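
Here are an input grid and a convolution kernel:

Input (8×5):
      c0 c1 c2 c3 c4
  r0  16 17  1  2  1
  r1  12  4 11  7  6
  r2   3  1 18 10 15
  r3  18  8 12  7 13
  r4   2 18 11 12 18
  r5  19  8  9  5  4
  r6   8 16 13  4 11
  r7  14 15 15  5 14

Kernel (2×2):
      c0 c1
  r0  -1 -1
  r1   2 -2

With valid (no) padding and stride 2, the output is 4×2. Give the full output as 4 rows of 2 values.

-17 5
16 -18
2 -15
-26 3

Output[0,0]: The receptive field on the input at this output position is [16 17 / 12 4]. Elementwise product with the kernel and sum: 16·-1 + 17·-1 + 12·2 + 4·-2.
Output[0,1]: The receptive field on the input at this output position is [1 2 / 11 7]. Elementwise product with the kernel and sum: 1·-1 + 2·-1 + 11·2 + 7·-2.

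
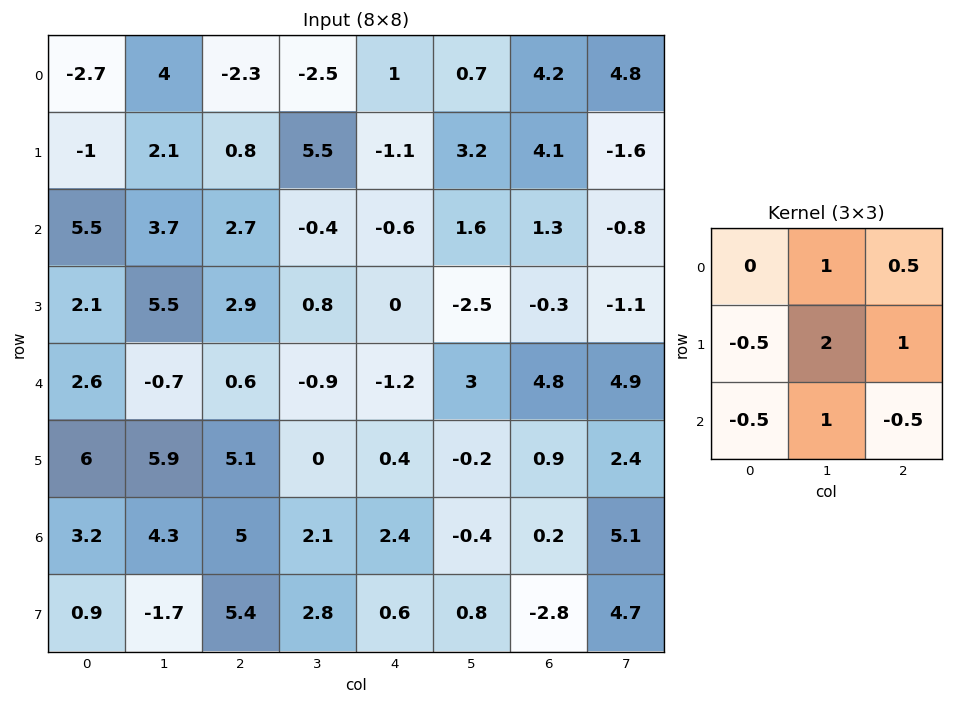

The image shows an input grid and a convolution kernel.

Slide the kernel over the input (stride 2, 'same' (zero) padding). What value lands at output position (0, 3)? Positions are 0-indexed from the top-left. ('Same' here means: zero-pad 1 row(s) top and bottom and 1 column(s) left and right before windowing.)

16.15

The receptive field on the zero-padded input at this output position is [0 0 0 / 0.7 4.2 4.8 / 3.2 4.1 -1.6]. Elementwise product with the kernel and sum: 0·1 + 0·0.5 + 0.7·-0.5 + 4.2·2 + 4.8·1 + 3.2·-0.5 + 4.1·1 + -1.6·-0.5.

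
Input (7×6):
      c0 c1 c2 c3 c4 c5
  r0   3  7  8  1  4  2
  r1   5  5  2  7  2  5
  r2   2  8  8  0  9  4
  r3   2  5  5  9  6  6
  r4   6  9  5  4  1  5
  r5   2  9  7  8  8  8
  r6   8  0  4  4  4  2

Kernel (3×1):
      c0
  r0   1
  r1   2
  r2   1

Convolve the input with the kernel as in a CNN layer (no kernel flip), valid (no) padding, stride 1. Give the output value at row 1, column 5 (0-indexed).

19

The receptive field on the input at this output position is [5 / 4 / 6]. Elementwise product with the kernel and sum: 5·1 + 4·2 + 6·1.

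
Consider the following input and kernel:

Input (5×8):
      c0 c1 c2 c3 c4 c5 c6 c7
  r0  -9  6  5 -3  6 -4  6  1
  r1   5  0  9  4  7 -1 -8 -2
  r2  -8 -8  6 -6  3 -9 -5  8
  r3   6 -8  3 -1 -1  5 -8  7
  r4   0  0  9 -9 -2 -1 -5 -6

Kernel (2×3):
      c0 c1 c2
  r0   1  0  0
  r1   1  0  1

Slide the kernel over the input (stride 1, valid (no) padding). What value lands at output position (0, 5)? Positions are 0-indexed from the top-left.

The receptive field on the input at this output position is [-4 6 1 / -1 -8 -2]. Elementwise product with the kernel and sum: -4·1 + -1·1 + -2·1.

-7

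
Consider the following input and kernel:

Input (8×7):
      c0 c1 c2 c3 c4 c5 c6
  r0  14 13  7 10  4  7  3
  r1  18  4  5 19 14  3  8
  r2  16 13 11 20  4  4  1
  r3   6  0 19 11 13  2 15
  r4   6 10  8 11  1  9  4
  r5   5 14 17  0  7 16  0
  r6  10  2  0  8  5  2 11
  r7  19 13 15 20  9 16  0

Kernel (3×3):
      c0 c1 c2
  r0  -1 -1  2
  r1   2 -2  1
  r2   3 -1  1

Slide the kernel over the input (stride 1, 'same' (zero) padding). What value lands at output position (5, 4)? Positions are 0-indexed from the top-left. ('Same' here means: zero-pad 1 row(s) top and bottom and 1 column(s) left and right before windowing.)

29

The receptive field on the zero-padded input at this output position is [11 1 9 / 0 7 16 / 8 5 2]. Elementwise product with the kernel and sum: 11·-1 + 1·-1 + 9·2 + 0·2 + 7·-2 + 16·1 + 8·3 + 5·-1 + 2·1.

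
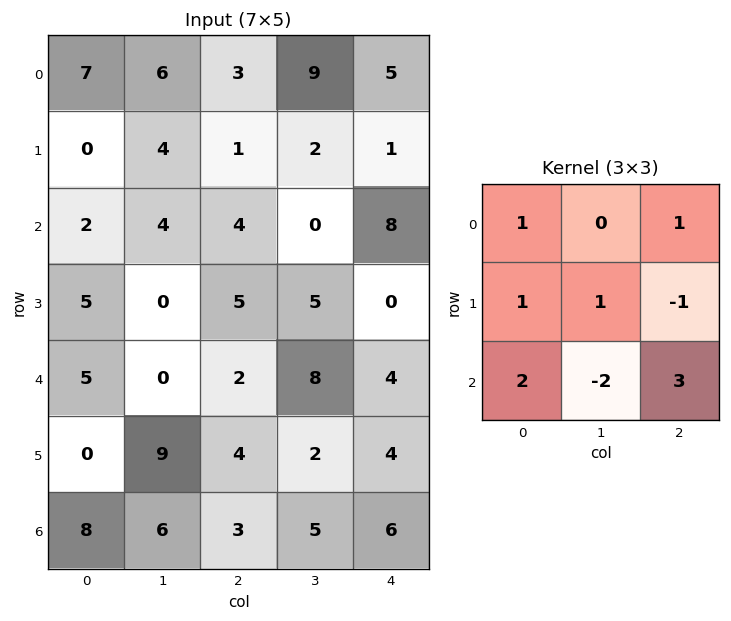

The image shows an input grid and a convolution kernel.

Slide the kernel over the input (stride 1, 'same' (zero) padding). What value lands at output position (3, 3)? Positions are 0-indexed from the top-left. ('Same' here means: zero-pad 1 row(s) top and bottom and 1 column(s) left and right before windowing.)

22

The receptive field on the zero-padded input at this output position is [4 0 8 / 5 5 0 / 2 8 4]. Elementwise product with the kernel and sum: 4·1 + 8·1 + 5·1 + 5·1 + 0·-1 + 2·2 + 8·-2 + 4·3.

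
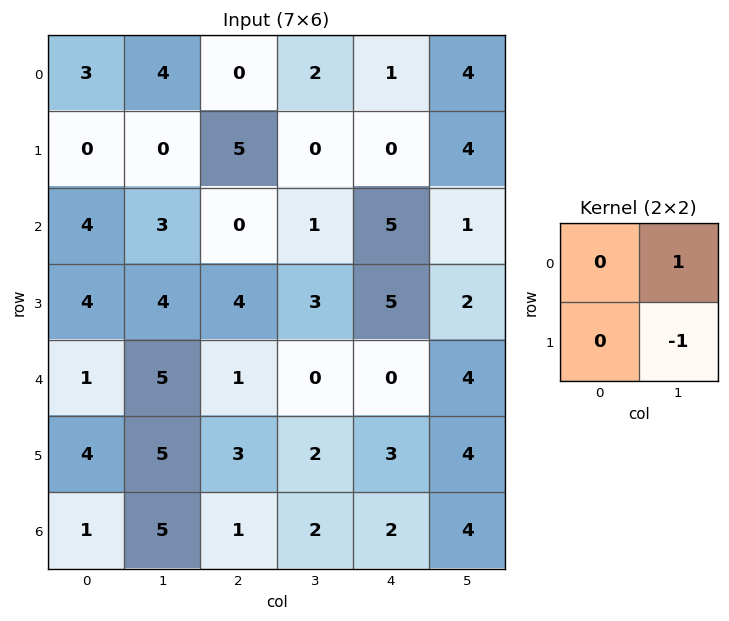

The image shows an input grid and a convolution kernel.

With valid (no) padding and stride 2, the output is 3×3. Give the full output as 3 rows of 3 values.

4 2 0
-1 -2 -1
0 -2 0

Output[0,0]: The receptive field on the input at this output position is [3 4 / 0 0]. Elementwise product with the kernel and sum: 4·1 + 0·-1.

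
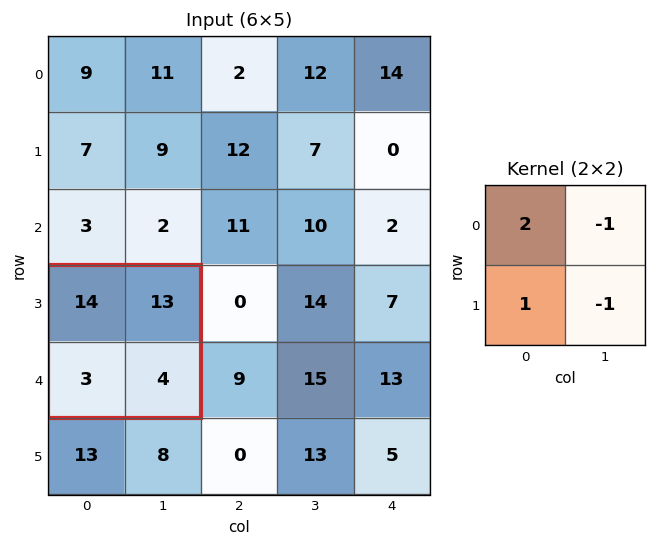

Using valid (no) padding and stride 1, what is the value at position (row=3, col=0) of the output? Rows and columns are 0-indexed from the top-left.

The receptive field on the input at this output position is [14 13 / 3 4]. Elementwise product with the kernel and sum: 14·2 + 13·-1 + 3·1 + 4·-1.

14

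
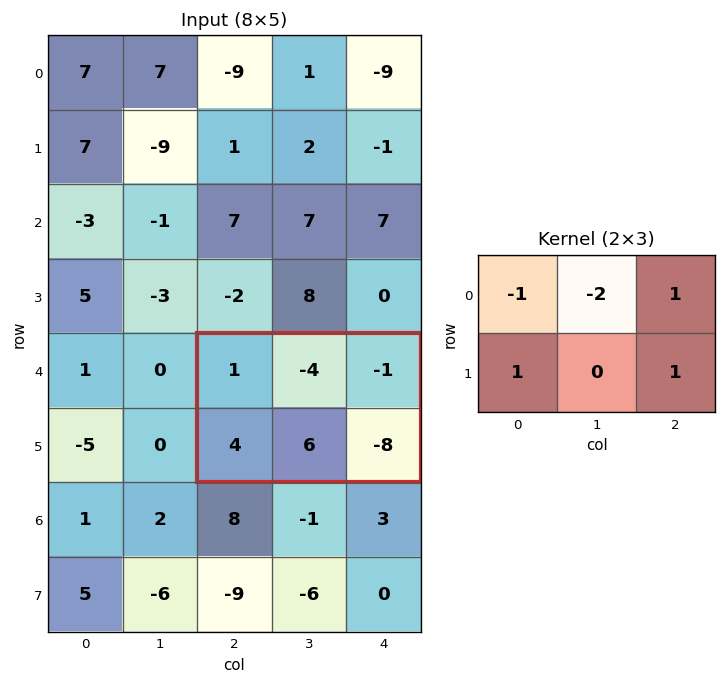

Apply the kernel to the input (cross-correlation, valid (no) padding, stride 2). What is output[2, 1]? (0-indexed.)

The receptive field on the input at this output position is [1 -4 -1 / 4 6 -8]. Elementwise product with the kernel and sum: 1·-1 + -4·-2 + -1·1 + 4·1 + -8·1.

2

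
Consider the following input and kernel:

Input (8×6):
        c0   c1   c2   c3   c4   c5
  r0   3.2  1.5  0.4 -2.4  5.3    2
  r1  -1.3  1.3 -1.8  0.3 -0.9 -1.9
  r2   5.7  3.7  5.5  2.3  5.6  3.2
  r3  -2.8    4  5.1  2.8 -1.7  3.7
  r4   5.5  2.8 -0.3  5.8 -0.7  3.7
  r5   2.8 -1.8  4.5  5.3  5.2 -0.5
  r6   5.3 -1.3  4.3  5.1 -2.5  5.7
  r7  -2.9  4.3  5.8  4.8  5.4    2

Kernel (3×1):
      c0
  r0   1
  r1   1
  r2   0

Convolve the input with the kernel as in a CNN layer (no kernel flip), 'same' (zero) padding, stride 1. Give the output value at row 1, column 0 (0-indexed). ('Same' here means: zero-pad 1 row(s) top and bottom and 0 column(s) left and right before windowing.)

The receptive field on the zero-padded input at this output position is [3.2 / -1.3 / 5.7]. Elementwise product with the kernel and sum: 3.2·1 + -1.3·1.

1.9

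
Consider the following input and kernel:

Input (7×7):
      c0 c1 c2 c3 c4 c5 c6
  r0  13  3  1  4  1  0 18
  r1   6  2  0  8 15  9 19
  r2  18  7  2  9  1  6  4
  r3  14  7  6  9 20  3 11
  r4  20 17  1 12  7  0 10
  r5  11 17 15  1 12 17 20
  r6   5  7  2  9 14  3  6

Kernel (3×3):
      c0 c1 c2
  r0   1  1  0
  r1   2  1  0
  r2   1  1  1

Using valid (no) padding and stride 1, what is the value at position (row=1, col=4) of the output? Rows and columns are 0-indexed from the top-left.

The receptive field on the input at this output position is [15 9 19 / 1 6 4 / 20 3 11]. Elementwise product with the kernel and sum: 15·1 + 9·1 + 1·2 + 6·1 + 20·1 + 3·1 + 11·1.

66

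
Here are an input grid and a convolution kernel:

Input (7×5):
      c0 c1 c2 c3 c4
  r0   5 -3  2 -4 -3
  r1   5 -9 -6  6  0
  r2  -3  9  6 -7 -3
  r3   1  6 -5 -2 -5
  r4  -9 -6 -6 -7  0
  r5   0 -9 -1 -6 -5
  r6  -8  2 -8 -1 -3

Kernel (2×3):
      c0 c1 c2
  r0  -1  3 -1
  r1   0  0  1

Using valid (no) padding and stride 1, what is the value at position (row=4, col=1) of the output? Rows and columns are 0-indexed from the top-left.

The receptive field on the input at this output position is [-6 -6 -7 / -9 -1 -6]. Elementwise product with the kernel and sum: -6·-1 + -6·3 + -7·-1 + -6·1.

-11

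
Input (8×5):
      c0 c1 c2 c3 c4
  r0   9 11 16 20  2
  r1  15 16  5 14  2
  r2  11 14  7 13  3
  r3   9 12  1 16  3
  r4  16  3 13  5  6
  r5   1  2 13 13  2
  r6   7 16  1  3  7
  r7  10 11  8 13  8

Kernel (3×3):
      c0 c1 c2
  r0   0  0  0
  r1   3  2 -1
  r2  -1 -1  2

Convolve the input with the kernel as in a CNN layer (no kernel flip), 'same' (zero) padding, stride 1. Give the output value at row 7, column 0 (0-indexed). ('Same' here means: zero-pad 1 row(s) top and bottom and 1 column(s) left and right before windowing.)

The receptive field on the zero-padded input at this output position is [0 7 16 / 0 10 11 / 0 0 0]. Elementwise product with the kernel and sum: 0·3 + 10·2 + 11·-1 + 0·-1 + 0·-1 + 0·2.

9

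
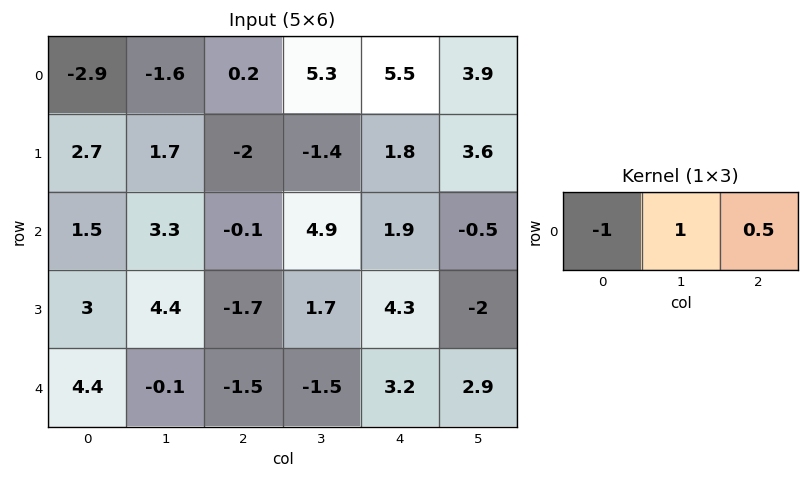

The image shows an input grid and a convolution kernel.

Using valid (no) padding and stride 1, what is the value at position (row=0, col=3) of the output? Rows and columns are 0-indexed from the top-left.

2.15

The receptive field on the input at this output position is [5.3 5.5 3.9]. Elementwise product with the kernel and sum: 5.3·-1 + 5.5·1 + 3.9·0.5.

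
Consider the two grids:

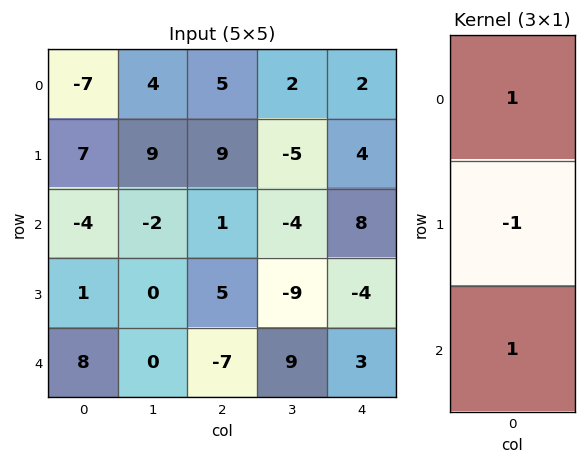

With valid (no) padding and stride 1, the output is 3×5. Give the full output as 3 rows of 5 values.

Output[0,0]: The receptive field on the input at this output position is [-7 / 7 / -4]. Elementwise product with the kernel and sum: -7·1 + 7·-1 + -4·1.

-18 -7 -3 3 6
12 11 13 -10 -8
3 -2 -11 14 15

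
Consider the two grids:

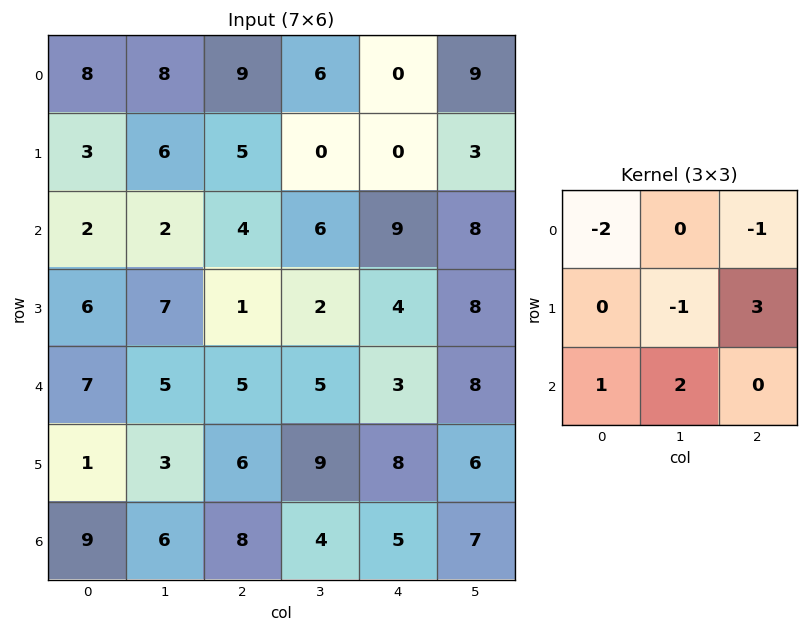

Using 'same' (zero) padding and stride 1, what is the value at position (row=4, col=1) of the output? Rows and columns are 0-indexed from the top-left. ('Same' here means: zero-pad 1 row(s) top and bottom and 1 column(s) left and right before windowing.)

The receptive field on the zero-padded input at this output position is [6 7 1 / 7 5 5 / 1 3 6]. Elementwise product with the kernel and sum: 6·-2 + 1·-1 + 5·-1 + 5·3 + 1·1 + 3·2.

4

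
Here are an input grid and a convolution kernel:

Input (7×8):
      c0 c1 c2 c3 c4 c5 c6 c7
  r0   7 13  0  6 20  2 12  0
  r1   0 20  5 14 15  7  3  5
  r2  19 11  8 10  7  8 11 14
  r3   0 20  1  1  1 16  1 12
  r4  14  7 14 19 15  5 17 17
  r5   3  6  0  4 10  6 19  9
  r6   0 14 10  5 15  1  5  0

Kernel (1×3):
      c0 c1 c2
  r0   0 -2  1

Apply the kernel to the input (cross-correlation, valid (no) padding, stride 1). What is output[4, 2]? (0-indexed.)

-23

The receptive field on the input at this output position is [14 19 15]. Elementwise product with the kernel and sum: 19·-2 + 15·1.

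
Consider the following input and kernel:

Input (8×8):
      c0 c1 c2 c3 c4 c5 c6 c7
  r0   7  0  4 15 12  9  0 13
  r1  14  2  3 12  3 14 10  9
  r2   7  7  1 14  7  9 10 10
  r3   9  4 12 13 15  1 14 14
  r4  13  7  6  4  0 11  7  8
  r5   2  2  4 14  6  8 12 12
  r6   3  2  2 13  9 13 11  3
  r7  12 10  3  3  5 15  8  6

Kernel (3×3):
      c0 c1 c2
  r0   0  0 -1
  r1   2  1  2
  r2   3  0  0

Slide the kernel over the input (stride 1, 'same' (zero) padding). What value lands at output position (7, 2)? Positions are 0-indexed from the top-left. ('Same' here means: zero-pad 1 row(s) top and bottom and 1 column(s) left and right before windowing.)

16

The receptive field on the zero-padded input at this output position is [2 2 13 / 10 3 3 / 0 0 0]. Elementwise product with the kernel and sum: 13·-1 + 10·2 + 3·1 + 3·2 + 0·3.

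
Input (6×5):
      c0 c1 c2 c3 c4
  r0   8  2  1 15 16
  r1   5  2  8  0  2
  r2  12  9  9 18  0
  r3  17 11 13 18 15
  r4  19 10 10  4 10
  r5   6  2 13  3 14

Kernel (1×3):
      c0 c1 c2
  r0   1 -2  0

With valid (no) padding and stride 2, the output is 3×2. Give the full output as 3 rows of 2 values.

4 -29
-6 -27
-1 2

Output[0,0]: The receptive field on the input at this output position is [8 2 1]. Elementwise product with the kernel and sum: 8·1 + 2·-2.
Output[0,1]: The receptive field on the input at this output position is [1 15 16]. Elementwise product with the kernel and sum: 1·1 + 15·-2.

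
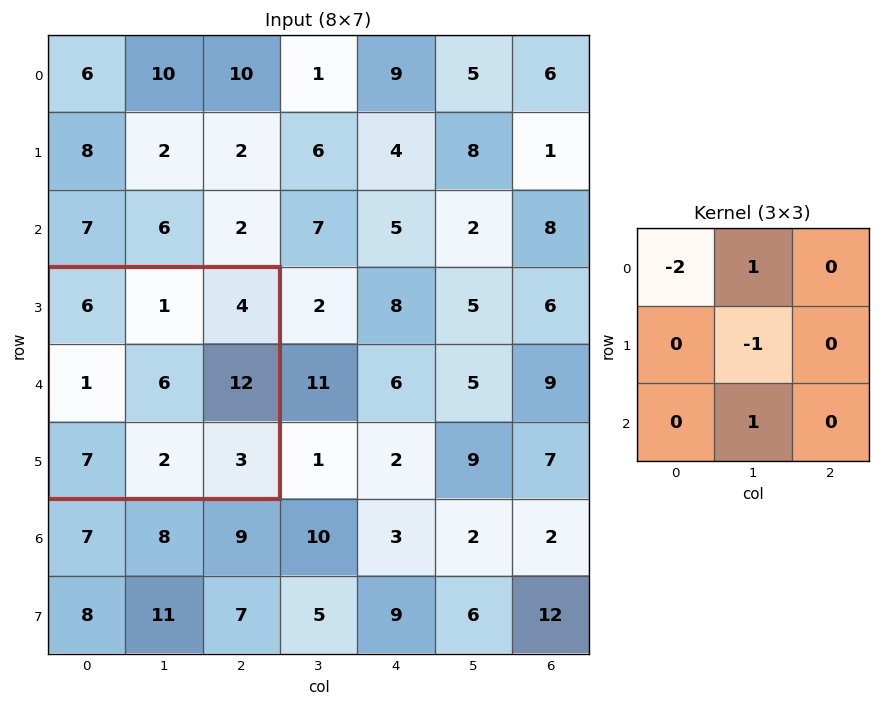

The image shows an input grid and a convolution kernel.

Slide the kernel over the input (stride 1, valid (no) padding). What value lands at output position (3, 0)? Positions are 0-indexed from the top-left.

The receptive field on the input at this output position is [6 1 4 / 1 6 12 / 7 2 3]. Elementwise product with the kernel and sum: 6·-2 + 1·1 + 6·-1 + 2·1.

-15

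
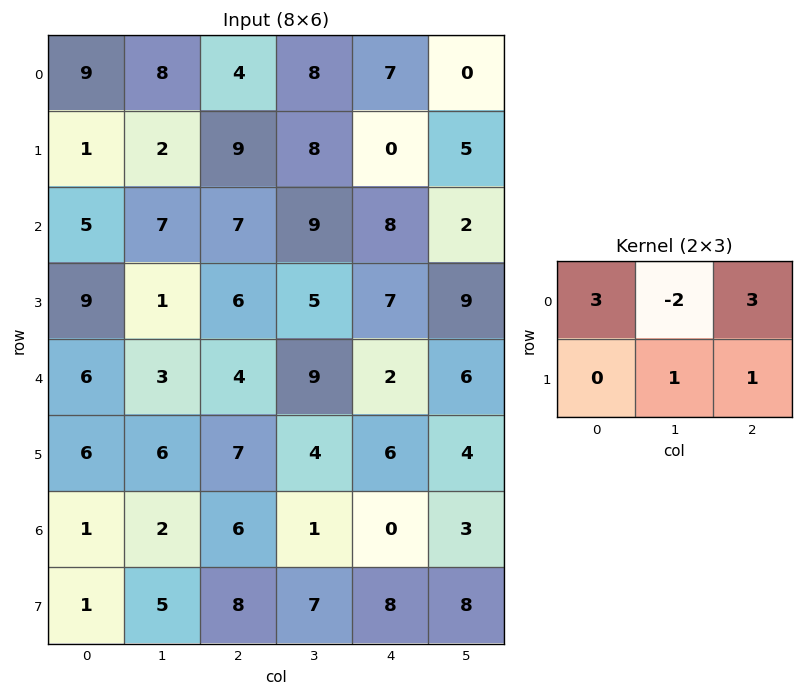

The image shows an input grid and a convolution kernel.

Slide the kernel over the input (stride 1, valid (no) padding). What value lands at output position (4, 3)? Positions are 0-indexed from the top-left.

51

The receptive field on the input at this output position is [9 2 6 / 4 6 4]. Elementwise product with the kernel and sum: 9·3 + 2·-2 + 6·3 + 6·1 + 4·1.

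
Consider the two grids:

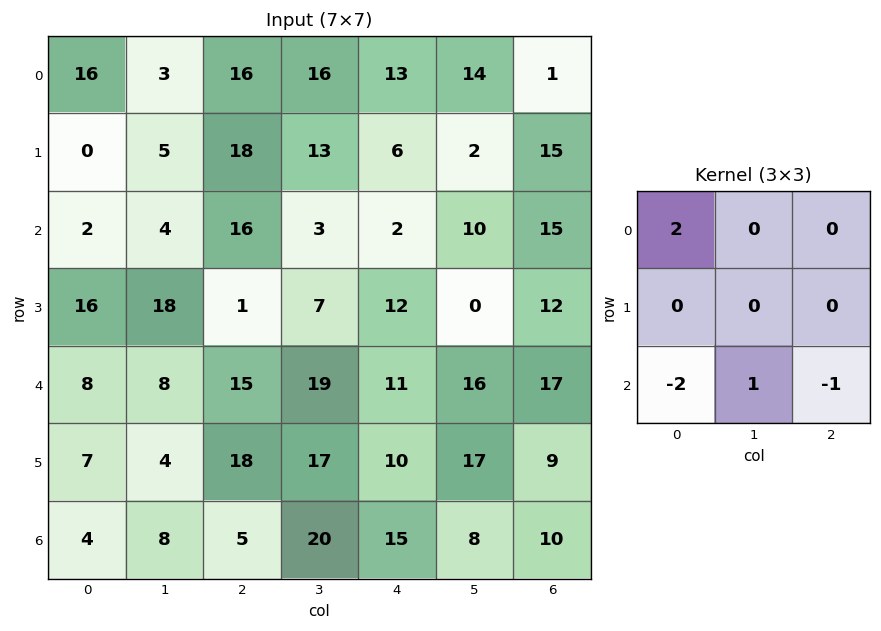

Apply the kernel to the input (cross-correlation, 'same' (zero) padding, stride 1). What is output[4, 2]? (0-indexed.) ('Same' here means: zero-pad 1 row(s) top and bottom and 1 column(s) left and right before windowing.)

The receptive field on the zero-padded input at this output position is [18 1 7 / 8 15 19 / 4 18 17]. Elementwise product with the kernel and sum: 18·2 + 4·-2 + 18·1 + 17·-1.

29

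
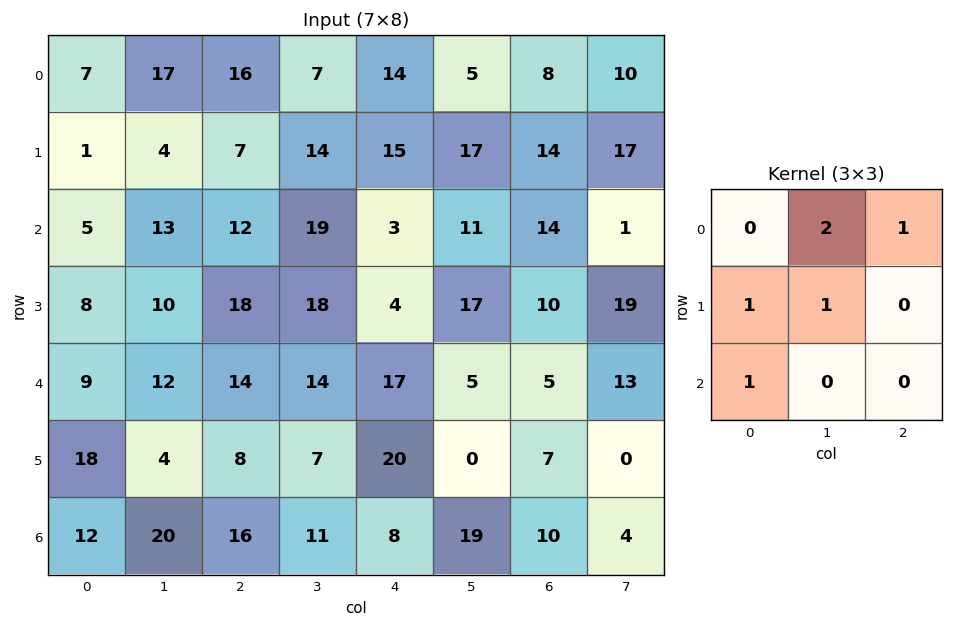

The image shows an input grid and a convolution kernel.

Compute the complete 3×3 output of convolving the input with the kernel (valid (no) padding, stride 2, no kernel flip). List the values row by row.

Output[0,0]: The receptive field on the input at this output position is [7 17 16 / 1 4 7 / 5 13 12]. Elementwise product with the kernel and sum: 17·2 + 16·1 + 1·1 + 4·1 + 5·1.
Output[0,1]: The receptive field on the input at this output position is [16 7 14 / 7 14 15 / 12 19 3]. Elementwise product with the kernel and sum: 7·2 + 14·1 + 7·1 + 14·1 + 12·1.

60 61 53
65 91 74
72 76 43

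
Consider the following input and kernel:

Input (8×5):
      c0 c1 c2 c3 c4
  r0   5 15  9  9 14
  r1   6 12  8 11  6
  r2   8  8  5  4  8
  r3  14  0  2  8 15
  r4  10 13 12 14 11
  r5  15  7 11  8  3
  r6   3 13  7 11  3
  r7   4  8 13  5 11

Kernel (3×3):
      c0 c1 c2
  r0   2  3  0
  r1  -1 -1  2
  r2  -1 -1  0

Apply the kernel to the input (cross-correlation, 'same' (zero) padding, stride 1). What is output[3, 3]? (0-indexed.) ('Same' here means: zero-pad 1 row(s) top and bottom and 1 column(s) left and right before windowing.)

The receptive field on the zero-padded input at this output position is [5 4 8 / 2 8 15 / 12 14 11]. Elementwise product with the kernel and sum: 5·2 + 4·3 + 2·-1 + 8·-1 + 15·2 + 12·-1 + 14·-1.

16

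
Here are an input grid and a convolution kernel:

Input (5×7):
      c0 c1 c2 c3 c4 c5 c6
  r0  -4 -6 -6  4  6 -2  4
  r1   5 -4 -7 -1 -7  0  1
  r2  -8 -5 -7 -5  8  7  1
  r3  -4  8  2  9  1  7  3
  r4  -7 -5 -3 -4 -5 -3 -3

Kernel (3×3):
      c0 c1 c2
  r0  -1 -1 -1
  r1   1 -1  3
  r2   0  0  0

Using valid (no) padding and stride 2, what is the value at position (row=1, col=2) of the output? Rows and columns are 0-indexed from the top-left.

-13

The receptive field on the input at this output position is [8 7 1 / 1 7 3 / -5 -3 -3]. Elementwise product with the kernel and sum: 8·-1 + 7·-1 + 1·-1 + 1·1 + 7·-1 + 3·3.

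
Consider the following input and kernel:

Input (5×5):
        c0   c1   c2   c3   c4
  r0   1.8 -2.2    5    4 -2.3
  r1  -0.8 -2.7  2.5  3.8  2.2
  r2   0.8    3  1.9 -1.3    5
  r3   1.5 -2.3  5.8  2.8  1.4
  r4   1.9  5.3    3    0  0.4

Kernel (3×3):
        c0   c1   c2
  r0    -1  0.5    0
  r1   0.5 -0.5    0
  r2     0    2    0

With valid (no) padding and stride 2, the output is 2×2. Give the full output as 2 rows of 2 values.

Output[0,0]: The receptive field on the input at this output position is [1.8 -2.2 5 / -0.8 -2.7 2.5 / 0.8 3 1.9]. Elementwise product with the kernel and sum: 1.8·-1 + -2.2·0.5 + -0.8·0.5 + -2.7·-0.5 + 3·2.
Output[0,1]: The receptive field on the input at this output position is [5 4 -2.3 / 2.5 3.8 2.2 / 1.9 -1.3 5]. Elementwise product with the kernel and sum: 5·-1 + 4·0.5 + 2.5·0.5 + 3.8·-0.5 + -1.3·2.

4.05 -6.25
13.2 -1.05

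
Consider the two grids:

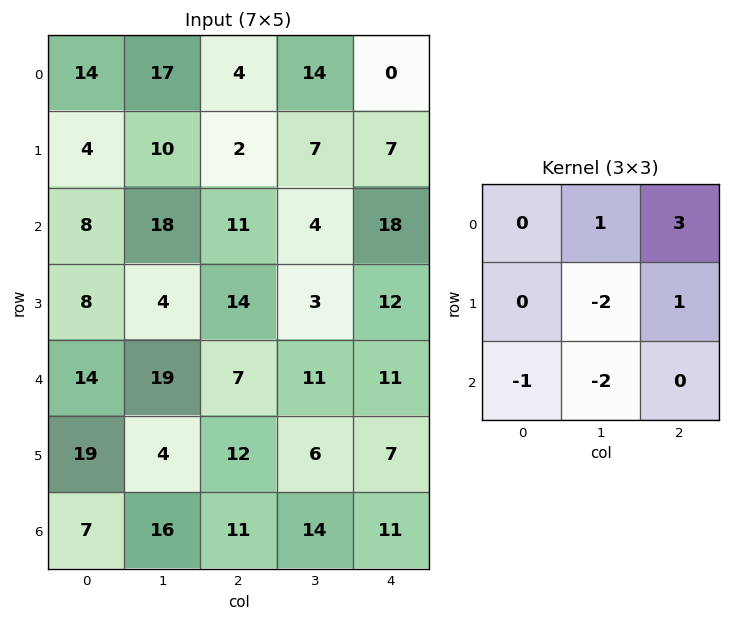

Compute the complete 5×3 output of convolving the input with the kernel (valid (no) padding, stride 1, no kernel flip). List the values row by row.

Output[0,0]: The receptive field on the input at this output position is [14 17 4 / 4 10 2 / 8 18 11]. Elementwise product with the kernel and sum: 17·1 + 4·3 + 10·-2 + 2·1 + 8·-1 + 18·-2.
Output[0,1]: The receptive field on the input at this output position is [17 4 14 / 10 2 7 / 18 11 4]. Elementwise product with the kernel and sum: 4·1 + 14·3 + 2·-2 + 7·1 + 18·-1 + 11·-2.

-33 9 -12
-25 -27 18
5 -35 35
-12 -8 4
5 -16 0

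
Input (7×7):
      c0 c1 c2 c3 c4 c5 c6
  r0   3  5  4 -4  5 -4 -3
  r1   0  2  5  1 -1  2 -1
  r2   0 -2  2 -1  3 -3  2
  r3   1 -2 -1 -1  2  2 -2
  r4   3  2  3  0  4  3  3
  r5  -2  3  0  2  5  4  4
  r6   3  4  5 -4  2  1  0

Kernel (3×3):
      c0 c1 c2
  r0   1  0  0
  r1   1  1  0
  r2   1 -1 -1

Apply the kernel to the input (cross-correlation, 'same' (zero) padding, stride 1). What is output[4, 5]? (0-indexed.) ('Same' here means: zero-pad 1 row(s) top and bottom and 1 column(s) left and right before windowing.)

6

The receptive field on the zero-padded input at this output position is [2 2 -2 / 4 3 3 / 5 4 4]. Elementwise product with the kernel and sum: 2·1 + 4·1 + 3·1 + 5·1 + 4·-1 + 4·-1.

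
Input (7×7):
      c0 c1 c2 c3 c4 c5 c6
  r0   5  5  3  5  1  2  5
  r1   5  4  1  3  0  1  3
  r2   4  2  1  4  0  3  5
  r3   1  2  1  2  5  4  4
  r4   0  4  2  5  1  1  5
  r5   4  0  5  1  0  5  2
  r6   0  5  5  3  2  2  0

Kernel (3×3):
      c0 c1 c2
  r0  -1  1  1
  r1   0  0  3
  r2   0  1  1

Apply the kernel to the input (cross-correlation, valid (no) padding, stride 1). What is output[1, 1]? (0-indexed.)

The receptive field on the input at this output position is [4 1 3 / 2 1 4 / 2 1 2]. Elementwise product with the kernel and sum: 4·-1 + 1·1 + 3·1 + 4·3 + 1·1 + 2·1.

15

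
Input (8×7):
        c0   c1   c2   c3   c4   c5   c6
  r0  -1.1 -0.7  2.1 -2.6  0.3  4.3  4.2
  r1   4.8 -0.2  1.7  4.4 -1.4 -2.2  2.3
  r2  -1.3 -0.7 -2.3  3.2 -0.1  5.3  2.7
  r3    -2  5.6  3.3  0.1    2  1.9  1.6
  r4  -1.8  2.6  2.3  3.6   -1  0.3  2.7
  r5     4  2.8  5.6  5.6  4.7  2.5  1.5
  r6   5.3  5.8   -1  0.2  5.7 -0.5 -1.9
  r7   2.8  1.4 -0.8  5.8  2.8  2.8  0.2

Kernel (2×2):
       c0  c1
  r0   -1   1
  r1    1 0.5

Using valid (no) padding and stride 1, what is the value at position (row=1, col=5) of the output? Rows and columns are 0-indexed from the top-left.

11.15

The receptive field on the input at this output position is [-2.2 2.3 / 5.3 2.7]. Elementwise product with the kernel and sum: -2.2·-1 + 2.3·1 + 5.3·1 + 2.7·0.5.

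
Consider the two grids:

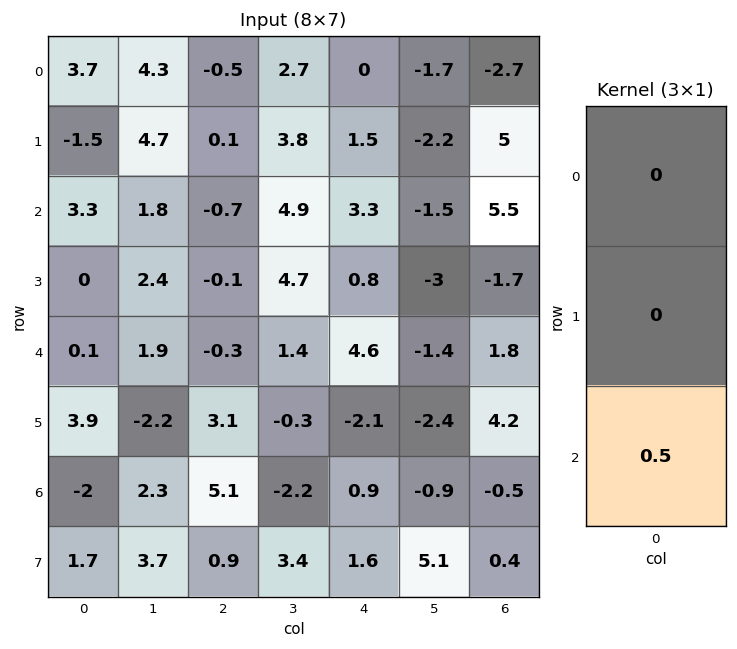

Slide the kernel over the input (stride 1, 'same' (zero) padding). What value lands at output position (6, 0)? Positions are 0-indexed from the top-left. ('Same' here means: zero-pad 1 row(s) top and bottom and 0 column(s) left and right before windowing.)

0.85

The receptive field on the zero-padded input at this output position is [3.9 / -2 / 1.7]. Elementwise product with the kernel and sum: 1.7·0.5.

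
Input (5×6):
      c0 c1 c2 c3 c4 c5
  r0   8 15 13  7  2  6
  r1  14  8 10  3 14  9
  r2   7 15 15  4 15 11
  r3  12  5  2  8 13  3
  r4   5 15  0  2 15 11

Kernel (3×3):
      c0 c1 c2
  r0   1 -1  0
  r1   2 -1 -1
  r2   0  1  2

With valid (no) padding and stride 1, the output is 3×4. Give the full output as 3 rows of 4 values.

48 28 43 25
-1 27 52 -10
24 4 26 26

Output[0,0]: The receptive field on the input at this output position is [8 15 13 / 14 8 10 / 7 15 15]. Elementwise product with the kernel and sum: 8·1 + 15·-1 + 14·2 + 8·-1 + 10·-1 + 15·1 + 15·2.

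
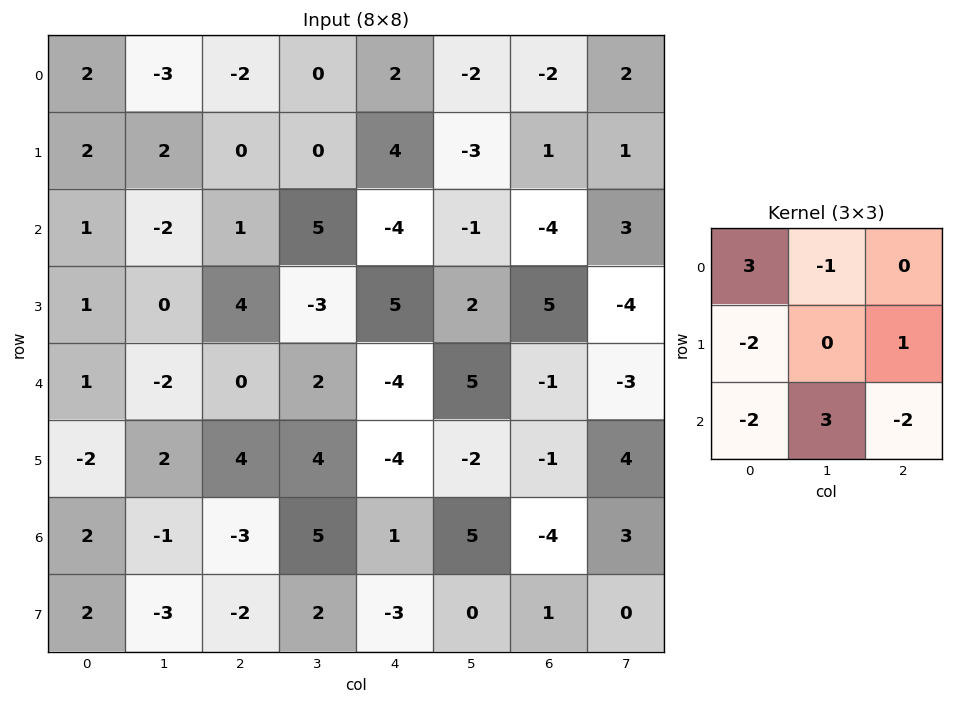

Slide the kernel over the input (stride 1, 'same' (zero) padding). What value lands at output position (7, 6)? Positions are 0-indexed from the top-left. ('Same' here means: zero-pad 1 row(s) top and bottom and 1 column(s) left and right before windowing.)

The receptive field on the zero-padded input at this output position is [5 -4 3 / 0 1 0 / 0 0 0]. Elementwise product with the kernel and sum: 5·3 + -4·-1 + 0·-2 + 0·1 + 0·-2 + 0·3 + 0·-2.

19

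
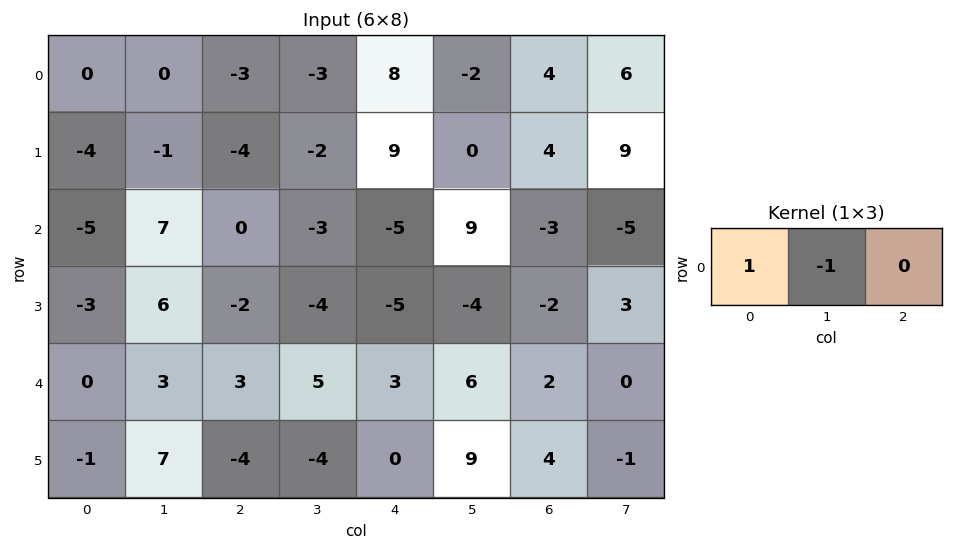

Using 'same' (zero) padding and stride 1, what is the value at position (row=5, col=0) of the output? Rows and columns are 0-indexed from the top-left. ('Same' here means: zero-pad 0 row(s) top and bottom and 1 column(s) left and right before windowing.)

The receptive field on the zero-padded input at this output position is [0 -1 7]. Elementwise product with the kernel and sum: 0·1 + -1·-1.

1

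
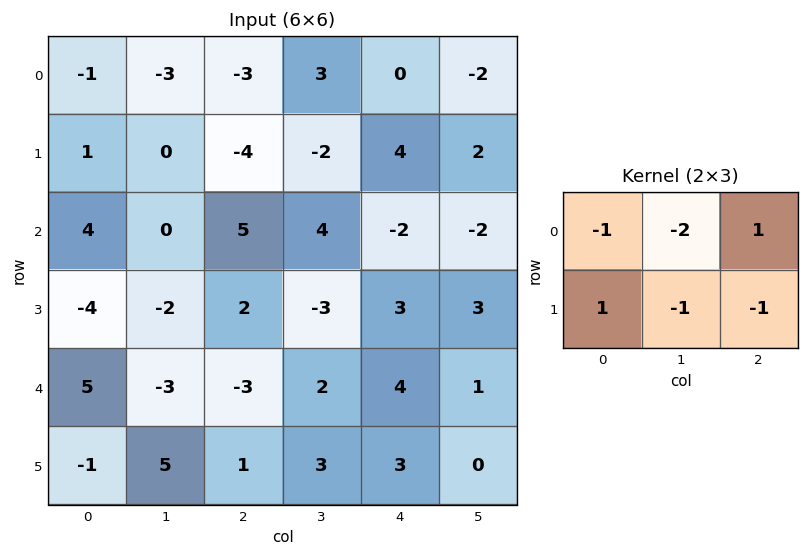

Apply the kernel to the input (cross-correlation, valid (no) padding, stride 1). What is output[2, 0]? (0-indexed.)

The receptive field on the input at this output position is [4 0 5 / -4 -2 2]. Elementwise product with the kernel and sum: 4·-1 + 0·-2 + 5·1 + -4·1 + -2·-1 + 2·-1.

-3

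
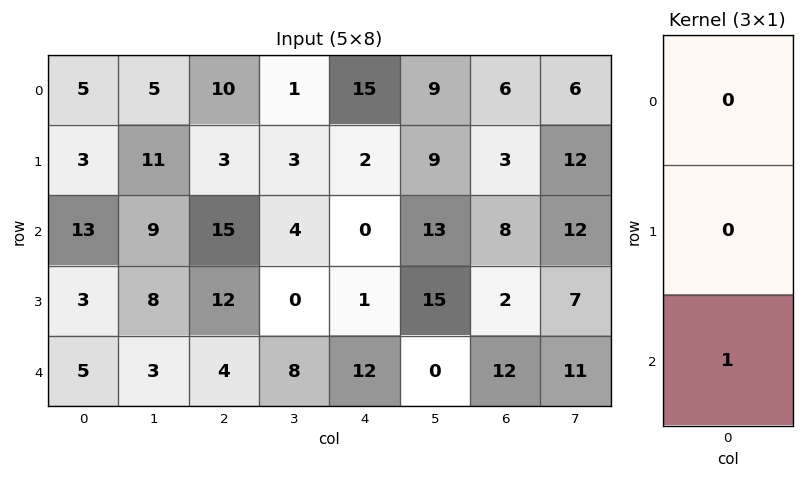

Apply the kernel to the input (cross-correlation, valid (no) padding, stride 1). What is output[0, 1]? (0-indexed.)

9

The receptive field on the input at this output position is [5 / 11 / 9]. Elementwise product with the kernel and sum: 9·1.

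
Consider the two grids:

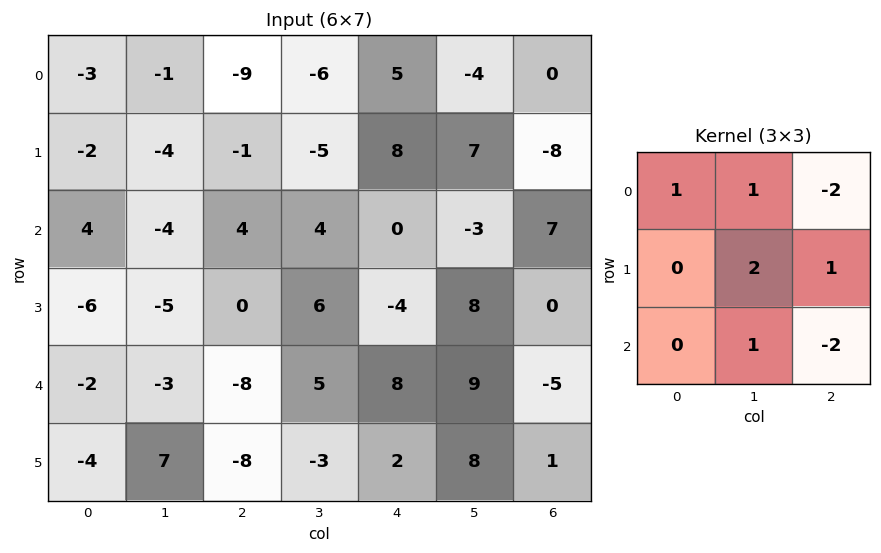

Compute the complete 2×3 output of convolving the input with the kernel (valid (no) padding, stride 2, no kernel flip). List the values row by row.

-7 -23 -10
-5 5 18

Output[0,0]: The receptive field on the input at this output position is [-3 -1 -9 / -2 -4 -1 / 4 -4 4]. Elementwise product with the kernel and sum: -3·1 + -1·1 + -9·-2 + -4·2 + -1·1 + -4·1 + 4·-2.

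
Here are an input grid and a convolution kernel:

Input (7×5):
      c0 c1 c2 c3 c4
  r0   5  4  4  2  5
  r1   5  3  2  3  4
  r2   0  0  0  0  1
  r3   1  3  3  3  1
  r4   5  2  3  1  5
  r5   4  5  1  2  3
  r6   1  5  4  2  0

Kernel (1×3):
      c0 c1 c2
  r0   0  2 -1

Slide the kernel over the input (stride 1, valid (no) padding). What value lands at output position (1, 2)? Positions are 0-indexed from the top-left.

2

The receptive field on the input at this output position is [2 3 4]. Elementwise product with the kernel and sum: 3·2 + 4·-1.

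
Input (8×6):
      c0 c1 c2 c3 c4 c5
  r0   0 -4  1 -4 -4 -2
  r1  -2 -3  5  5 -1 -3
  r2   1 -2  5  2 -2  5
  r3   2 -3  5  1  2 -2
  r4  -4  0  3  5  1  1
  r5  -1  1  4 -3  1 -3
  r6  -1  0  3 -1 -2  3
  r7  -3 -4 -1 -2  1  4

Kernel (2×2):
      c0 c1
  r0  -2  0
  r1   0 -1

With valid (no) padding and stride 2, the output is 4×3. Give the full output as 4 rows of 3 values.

3 -7 11
1 -11 6
7 -3 1
6 -4 0

Output[0,0]: The receptive field on the input at this output position is [0 -4 / -2 -3]. Elementwise product with the kernel and sum: 0·-2 + -3·-1.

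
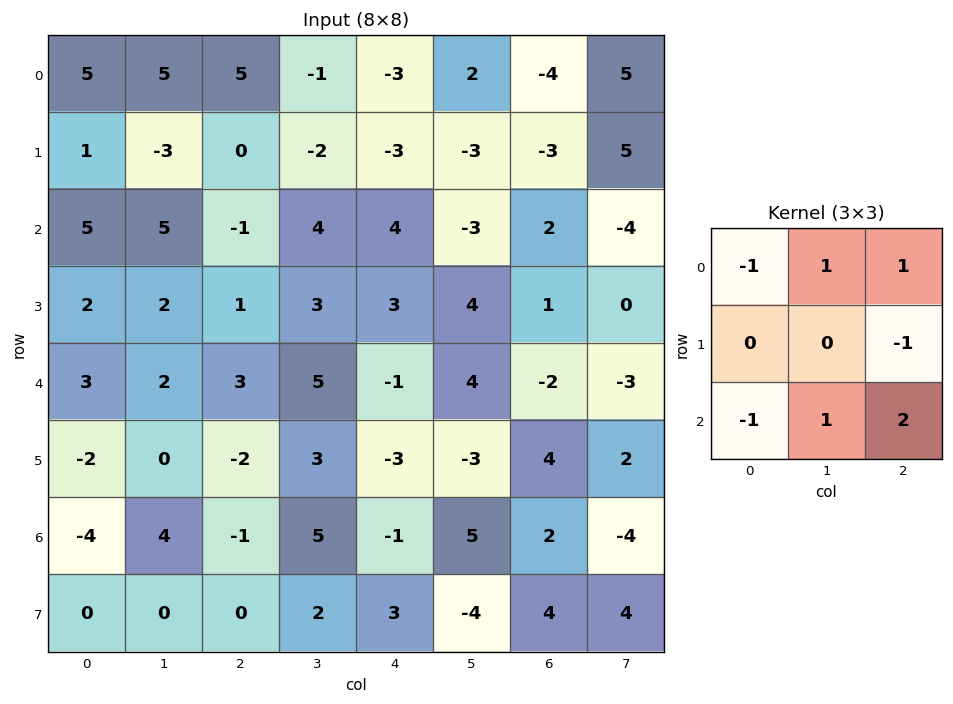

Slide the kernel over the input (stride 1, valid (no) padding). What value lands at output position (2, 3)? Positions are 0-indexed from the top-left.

-5

The receptive field on the input at this output position is [4 4 -3 / 3 3 4 / 5 -1 4]. Elementwise product with the kernel and sum: 4·-1 + 4·1 + -3·1 + 4·-1 + 5·-1 + -1·1 + 4·2.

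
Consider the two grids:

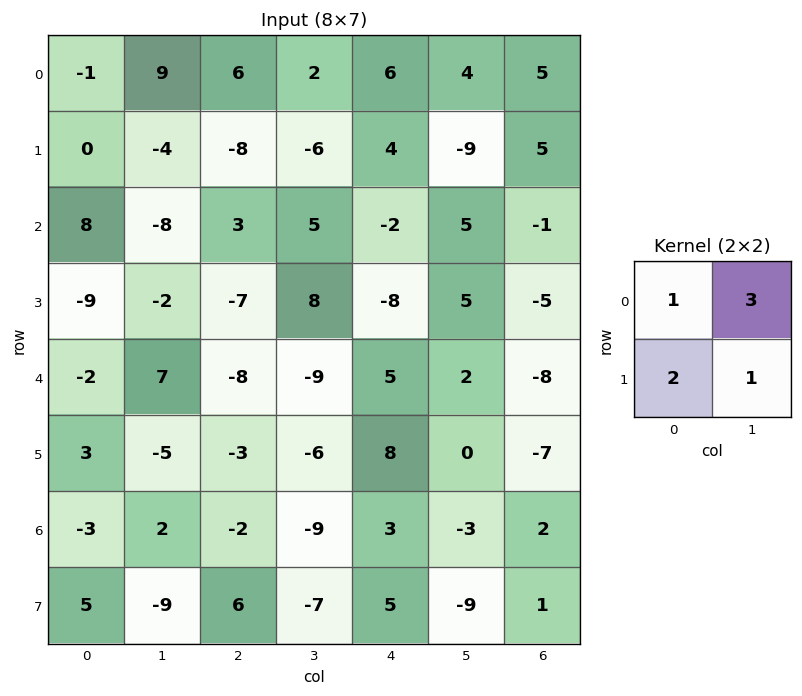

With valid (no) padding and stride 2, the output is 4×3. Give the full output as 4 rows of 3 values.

22 -10 17
-36 12 2
20 -47 27
4 -24 -5

Output[0,0]: The receptive field on the input at this output position is [-1 9 / 0 -4]. Elementwise product with the kernel and sum: -1·1 + 9·3 + 0·2 + -4·1.
Output[0,1]: The receptive field on the input at this output position is [6 2 / -8 -6]. Elementwise product with the kernel and sum: 6·1 + 2·3 + -8·2 + -6·1.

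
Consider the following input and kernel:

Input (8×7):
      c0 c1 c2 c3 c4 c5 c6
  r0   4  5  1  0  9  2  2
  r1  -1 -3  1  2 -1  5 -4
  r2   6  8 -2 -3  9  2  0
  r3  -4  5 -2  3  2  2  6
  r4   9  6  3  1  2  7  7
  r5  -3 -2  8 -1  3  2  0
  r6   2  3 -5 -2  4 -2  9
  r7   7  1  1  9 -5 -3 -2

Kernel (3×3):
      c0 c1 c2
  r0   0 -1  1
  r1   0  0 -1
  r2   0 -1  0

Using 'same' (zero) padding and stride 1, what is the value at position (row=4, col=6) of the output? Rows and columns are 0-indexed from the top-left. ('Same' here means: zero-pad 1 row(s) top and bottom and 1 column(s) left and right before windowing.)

-6

The receptive field on the zero-padded input at this output position is [2 6 0 / 7 7 0 / 2 0 0]. Elementwise product with the kernel and sum: 6·-1 + 0·1 + 0·-1 + 0·-1.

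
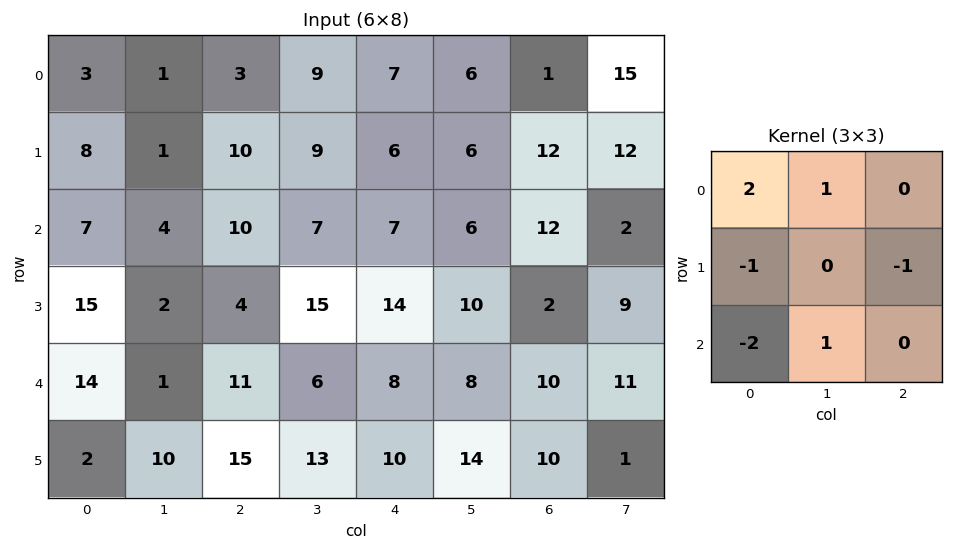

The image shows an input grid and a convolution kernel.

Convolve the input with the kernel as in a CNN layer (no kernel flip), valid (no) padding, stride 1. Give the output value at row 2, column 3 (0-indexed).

-8

The receptive field on the input at this output position is [7 7 6 / 15 14 10 / 6 8 8]. Elementwise product with the kernel and sum: 7·2 + 7·1 + 15·-1 + 10·-1 + 6·-2 + 8·1.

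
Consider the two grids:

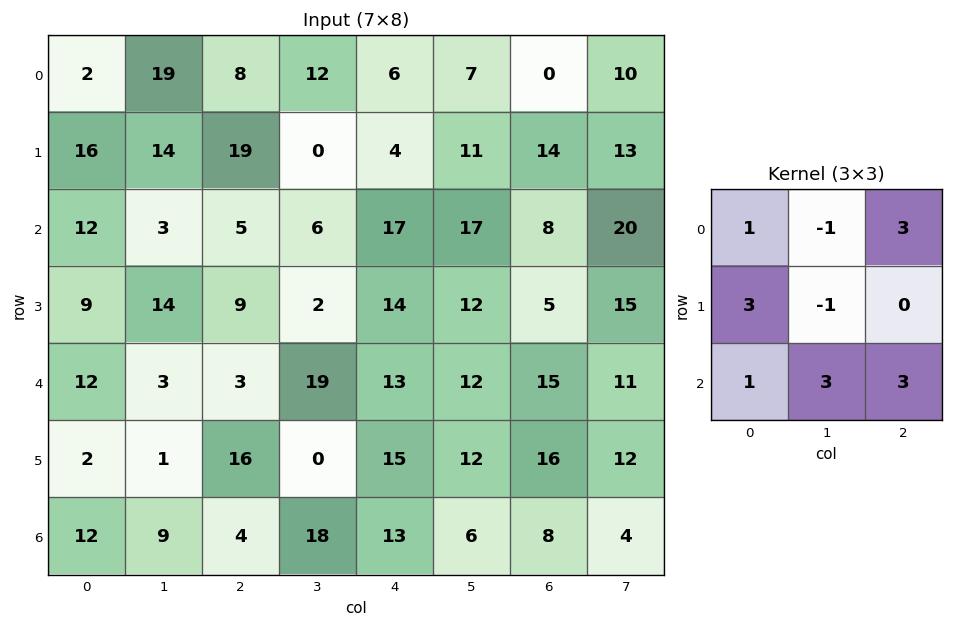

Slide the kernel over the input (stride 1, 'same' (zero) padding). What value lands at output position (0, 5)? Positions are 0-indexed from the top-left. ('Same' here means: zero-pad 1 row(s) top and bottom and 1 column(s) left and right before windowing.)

90

The receptive field on the zero-padded input at this output position is [0 0 0 / 6 7 0 / 4 11 14]. Elementwise product with the kernel and sum: 0·1 + 0·-1 + 0·3 + 6·3 + 7·-1 + 4·1 + 11·3 + 14·3.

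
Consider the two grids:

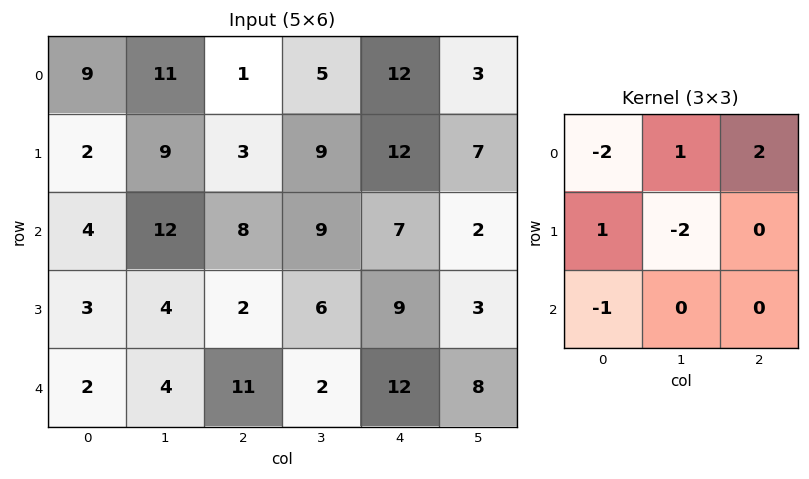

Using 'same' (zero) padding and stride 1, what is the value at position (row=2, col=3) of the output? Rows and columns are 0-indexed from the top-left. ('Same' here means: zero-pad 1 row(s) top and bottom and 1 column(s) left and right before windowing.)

The receptive field on the zero-padded input at this output position is [3 9 12 / 8 9 7 / 2 6 9]. Elementwise product with the kernel and sum: 3·-2 + 9·1 + 12·2 + 8·1 + 9·-2 + 2·-1.

15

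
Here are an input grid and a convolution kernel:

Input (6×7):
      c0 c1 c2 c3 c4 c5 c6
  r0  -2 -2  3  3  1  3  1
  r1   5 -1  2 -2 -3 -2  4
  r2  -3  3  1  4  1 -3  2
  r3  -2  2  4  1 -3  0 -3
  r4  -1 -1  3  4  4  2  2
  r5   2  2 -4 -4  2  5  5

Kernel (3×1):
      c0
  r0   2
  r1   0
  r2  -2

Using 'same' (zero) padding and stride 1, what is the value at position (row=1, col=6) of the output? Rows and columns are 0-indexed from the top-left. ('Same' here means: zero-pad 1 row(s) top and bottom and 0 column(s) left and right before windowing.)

The receptive field on the zero-padded input at this output position is [1 / 4 / 2]. Elementwise product with the kernel and sum: 1·2 + 2·-2.

-2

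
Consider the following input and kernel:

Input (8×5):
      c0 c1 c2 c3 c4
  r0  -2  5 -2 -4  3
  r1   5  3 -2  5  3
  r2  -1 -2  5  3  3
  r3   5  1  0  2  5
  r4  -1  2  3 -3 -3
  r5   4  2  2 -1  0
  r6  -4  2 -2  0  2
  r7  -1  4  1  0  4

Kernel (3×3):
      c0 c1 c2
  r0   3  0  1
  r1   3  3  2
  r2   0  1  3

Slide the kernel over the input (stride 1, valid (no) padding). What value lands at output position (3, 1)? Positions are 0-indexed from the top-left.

13

The receptive field on the input at this output position is [1 0 2 / 2 3 -3 / 2 2 -1]. Elementwise product with the kernel and sum: 1·3 + 2·1 + 2·3 + 3·3 + -3·2 + 2·1 + -1·3.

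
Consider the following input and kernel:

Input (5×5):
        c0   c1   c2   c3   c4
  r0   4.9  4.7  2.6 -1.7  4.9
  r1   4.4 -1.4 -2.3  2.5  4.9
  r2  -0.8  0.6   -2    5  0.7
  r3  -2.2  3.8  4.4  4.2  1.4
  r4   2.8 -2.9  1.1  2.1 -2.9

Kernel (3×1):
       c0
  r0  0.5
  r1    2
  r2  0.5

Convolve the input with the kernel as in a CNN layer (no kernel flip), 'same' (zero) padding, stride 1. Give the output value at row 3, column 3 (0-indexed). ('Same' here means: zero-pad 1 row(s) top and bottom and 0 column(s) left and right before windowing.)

The receptive field on the zero-padded input at this output position is [5 / 4.2 / 2.1]. Elementwise product with the kernel and sum: 5·0.5 + 4.2·2 + 2.1·0.5.

11.95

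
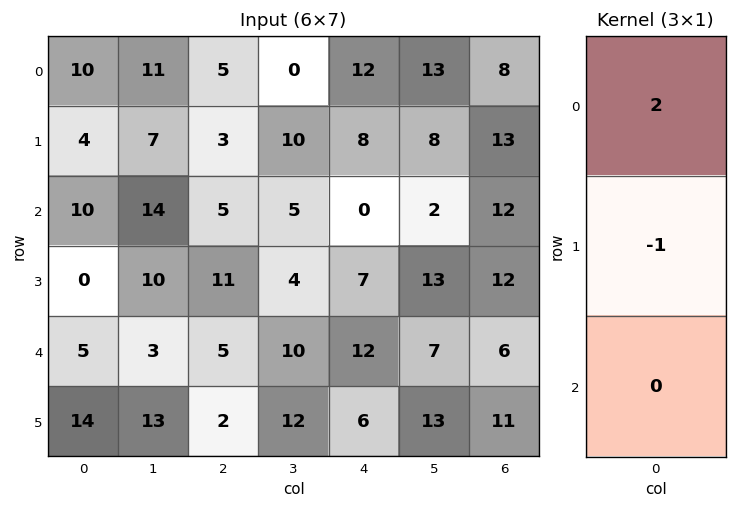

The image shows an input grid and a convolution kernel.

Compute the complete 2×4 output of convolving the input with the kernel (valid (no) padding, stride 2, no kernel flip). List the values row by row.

16 7 16 3
20 -1 -7 12

Output[0,0]: The receptive field on the input at this output position is [10 / 4 / 10]. Elementwise product with the kernel and sum: 10·2 + 4·-1.
Output[0,1]: The receptive field on the input at this output position is [5 / 3 / 5]. Elementwise product with the kernel and sum: 5·2 + 3·-1.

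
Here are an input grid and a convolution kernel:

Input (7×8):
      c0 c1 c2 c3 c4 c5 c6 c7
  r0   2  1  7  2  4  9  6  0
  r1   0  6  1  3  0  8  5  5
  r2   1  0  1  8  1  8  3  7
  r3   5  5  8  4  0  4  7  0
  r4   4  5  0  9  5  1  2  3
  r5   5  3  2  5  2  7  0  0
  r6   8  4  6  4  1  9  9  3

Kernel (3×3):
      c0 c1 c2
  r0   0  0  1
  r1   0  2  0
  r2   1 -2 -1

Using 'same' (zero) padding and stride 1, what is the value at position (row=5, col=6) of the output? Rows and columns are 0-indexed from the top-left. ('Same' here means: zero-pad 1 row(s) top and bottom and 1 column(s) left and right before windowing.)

The receptive field on the zero-padded input at this output position is [1 2 3 / 7 0 0 / 9 9 3]. Elementwise product with the kernel and sum: 3·1 + 0·2 + 9·1 + 9·-2 + 3·-1.

-9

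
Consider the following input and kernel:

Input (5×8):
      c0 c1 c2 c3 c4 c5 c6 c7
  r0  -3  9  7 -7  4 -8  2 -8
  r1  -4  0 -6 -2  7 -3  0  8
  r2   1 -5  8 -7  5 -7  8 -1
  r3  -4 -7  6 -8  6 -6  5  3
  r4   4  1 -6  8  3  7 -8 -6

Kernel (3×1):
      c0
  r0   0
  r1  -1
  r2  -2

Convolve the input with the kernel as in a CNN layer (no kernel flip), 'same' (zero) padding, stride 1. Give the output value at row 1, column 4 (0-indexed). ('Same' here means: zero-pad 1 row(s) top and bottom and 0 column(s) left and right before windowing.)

The receptive field on the zero-padded input at this output position is [4 / 7 / 5]. Elementwise product with the kernel and sum: 7·-1 + 5·-2.

-17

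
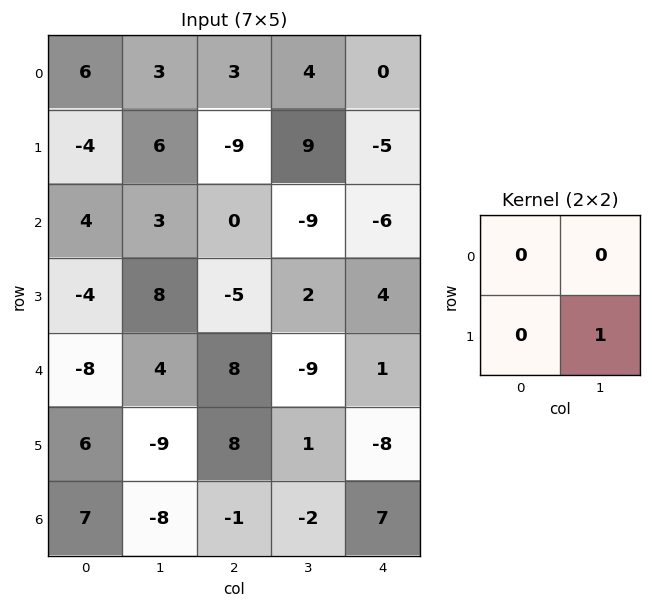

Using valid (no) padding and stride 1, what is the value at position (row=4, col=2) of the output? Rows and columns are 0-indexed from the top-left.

1

The receptive field on the input at this output position is [8 -9 / 8 1]. Elementwise product with the kernel and sum: 1·1.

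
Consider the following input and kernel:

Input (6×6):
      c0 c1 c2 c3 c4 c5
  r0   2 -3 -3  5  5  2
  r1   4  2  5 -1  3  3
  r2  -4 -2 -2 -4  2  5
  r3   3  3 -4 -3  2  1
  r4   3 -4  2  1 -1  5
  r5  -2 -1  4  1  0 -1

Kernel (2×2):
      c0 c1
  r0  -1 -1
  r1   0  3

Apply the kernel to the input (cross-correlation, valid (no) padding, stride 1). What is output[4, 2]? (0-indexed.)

0

The receptive field on the input at this output position is [2 1 / 4 1]. Elementwise product with the kernel and sum: 2·-1 + 1·-1 + 1·3.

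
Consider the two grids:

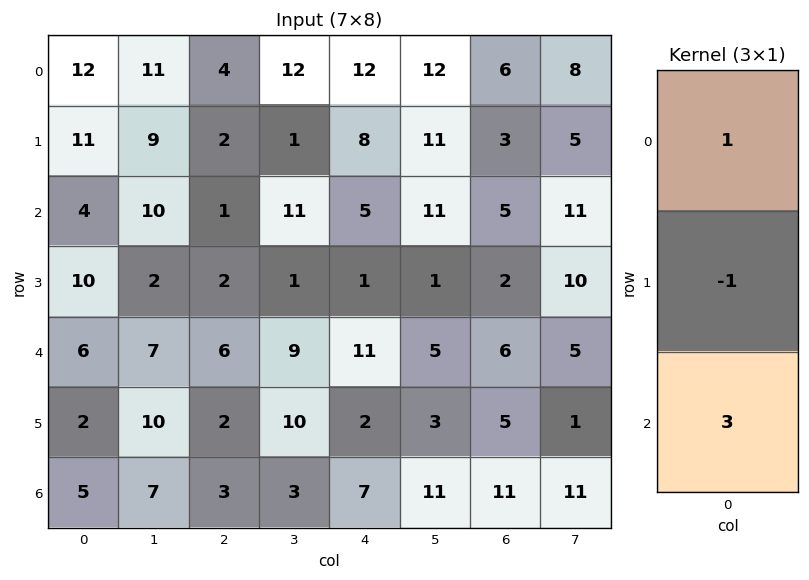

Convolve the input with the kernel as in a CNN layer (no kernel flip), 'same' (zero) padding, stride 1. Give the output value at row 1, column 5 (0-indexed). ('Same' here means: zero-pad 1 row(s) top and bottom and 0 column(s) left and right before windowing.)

The receptive field on the zero-padded input at this output position is [12 / 11 / 11]. Elementwise product with the kernel and sum: 12·1 + 11·-1 + 11·3.

34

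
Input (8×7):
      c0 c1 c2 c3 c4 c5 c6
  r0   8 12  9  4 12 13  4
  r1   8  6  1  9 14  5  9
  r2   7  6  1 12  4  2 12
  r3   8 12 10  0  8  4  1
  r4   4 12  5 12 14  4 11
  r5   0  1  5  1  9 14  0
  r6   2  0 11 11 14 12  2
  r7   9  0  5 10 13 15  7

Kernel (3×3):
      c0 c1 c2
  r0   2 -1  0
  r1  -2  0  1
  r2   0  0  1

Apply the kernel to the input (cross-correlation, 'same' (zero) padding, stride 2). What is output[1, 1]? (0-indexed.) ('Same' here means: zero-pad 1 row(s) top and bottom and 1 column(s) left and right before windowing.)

11

The receptive field on the zero-padded input at this output position is [6 1 9 / 6 1 12 / 12 10 0]. Elementwise product with the kernel and sum: 6·2 + 1·-1 + 6·-2 + 12·1 + 0·1.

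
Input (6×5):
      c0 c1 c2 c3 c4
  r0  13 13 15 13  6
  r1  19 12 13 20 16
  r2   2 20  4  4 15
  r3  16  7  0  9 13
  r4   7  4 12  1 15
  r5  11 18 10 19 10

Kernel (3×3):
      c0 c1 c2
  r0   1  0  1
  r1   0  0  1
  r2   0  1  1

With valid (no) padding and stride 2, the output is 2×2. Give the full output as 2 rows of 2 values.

Output[0,0]: The receptive field on the input at this output position is [13 13 15 / 19 12 13 / 2 20 4]. Elementwise product with the kernel and sum: 13·1 + 15·1 + 13·1 + 20·1 + 4·1.
Output[0,1]: The receptive field on the input at this output position is [15 13 6 / 13 20 16 / 4 4 15]. Elementwise product with the kernel and sum: 15·1 + 6·1 + 16·1 + 4·1 + 15·1.

65 56
22 48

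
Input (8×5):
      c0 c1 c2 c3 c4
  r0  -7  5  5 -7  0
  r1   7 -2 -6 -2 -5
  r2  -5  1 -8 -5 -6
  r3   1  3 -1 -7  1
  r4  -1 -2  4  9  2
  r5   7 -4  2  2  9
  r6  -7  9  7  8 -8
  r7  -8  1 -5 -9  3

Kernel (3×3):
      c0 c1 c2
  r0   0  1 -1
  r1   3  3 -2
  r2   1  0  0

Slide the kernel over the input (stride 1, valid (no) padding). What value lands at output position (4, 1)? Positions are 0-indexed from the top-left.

The receptive field on the input at this output position is [-2 4 9 / -4 2 2 / 9 7 8]. Elementwise product with the kernel and sum: 4·1 + 9·-1 + -4·3 + 2·3 + 2·-2 + 9·1.

-6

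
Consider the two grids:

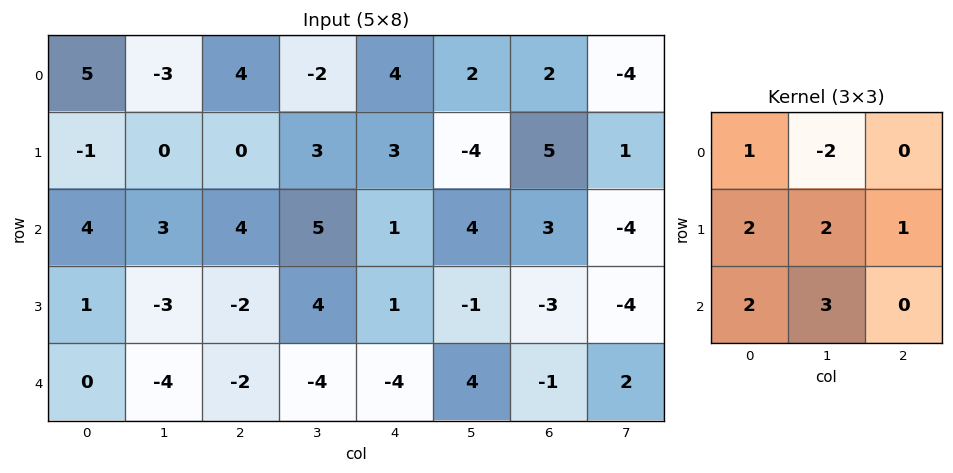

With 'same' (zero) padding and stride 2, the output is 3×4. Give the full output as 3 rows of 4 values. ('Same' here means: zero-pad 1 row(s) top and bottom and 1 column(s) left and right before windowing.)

4 0 21 11
16 7 24 -15
-6 -15 -10 13

Output[0,0]: The receptive field on the zero-padded input at this output position is [0 0 0 / 0 5 -3 / 0 -1 0]. Elementwise product with the kernel and sum: 0·1 + 0·-2 + 0·2 + 5·2 + -3·1 + 0·2 + -1·3.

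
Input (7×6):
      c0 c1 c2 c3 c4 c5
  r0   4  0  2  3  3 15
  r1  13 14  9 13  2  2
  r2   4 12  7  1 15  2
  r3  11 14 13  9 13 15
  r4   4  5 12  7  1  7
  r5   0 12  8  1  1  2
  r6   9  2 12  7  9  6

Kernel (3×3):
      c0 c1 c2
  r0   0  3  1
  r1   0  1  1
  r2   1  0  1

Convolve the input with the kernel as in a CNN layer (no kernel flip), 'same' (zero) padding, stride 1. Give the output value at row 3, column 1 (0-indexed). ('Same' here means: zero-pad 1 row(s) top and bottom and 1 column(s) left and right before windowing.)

86

The receptive field on the zero-padded input at this output position is [4 12 7 / 11 14 13 / 4 5 12]. Elementwise product with the kernel and sum: 12·3 + 7·1 + 14·1 + 13·1 + 4·1 + 12·1.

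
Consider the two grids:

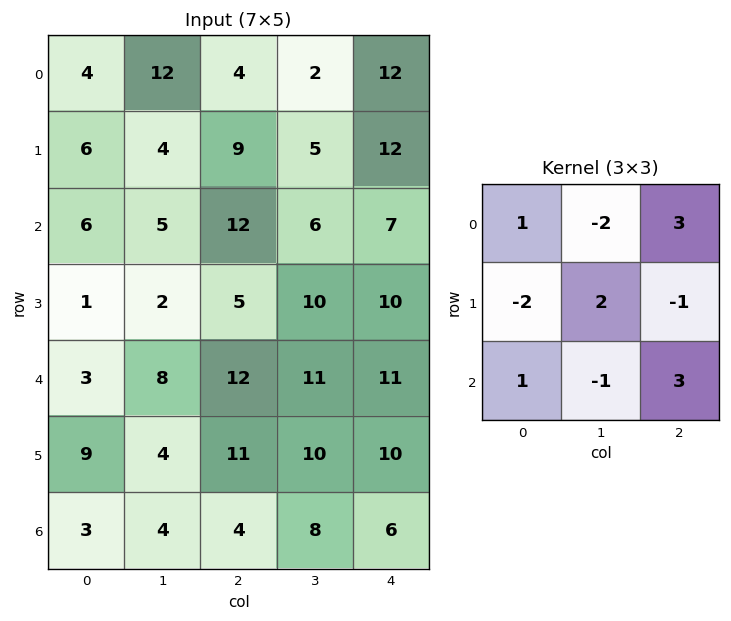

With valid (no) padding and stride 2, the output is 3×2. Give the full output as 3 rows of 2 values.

16 43
60 55
13 25

Output[0,0]: The receptive field on the input at this output position is [4 12 4 / 6 4 9 / 6 5 12]. Elementwise product with the kernel and sum: 4·1 + 12·-2 + 4·3 + 6·-2 + 4·2 + 9·-1 + 6·1 + 5·-1 + 12·3.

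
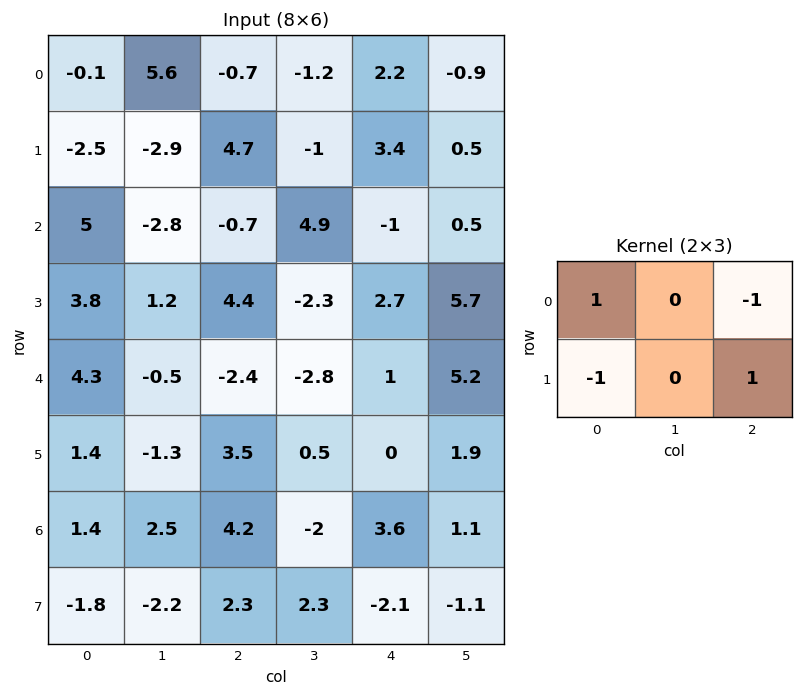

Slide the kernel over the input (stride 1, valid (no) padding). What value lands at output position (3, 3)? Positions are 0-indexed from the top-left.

0

The receptive field on the input at this output position is [-2.3 2.7 5.7 / -2.8 1 5.2]. Elementwise product with the kernel and sum: -2.3·1 + 5.7·-1 + -2.8·-1 + 5.2·1.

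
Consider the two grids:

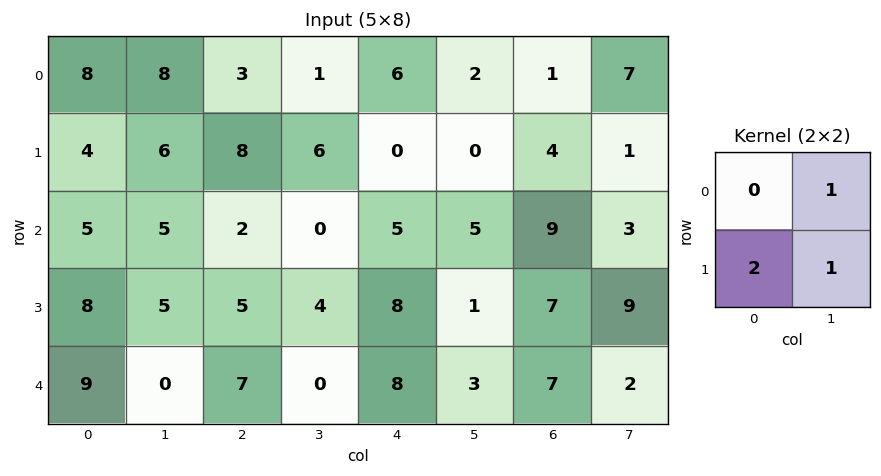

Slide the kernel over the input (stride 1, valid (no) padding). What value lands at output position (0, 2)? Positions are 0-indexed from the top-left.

23

The receptive field on the input at this output position is [3 1 / 8 6]. Elementwise product with the kernel and sum: 1·1 + 8·2 + 6·1.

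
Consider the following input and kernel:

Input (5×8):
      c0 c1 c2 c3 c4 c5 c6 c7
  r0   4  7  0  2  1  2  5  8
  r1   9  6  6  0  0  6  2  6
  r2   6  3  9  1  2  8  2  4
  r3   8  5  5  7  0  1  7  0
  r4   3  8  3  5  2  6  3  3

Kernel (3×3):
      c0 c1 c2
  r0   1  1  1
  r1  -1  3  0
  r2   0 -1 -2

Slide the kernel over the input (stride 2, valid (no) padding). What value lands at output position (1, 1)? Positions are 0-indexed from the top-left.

19

The receptive field on the input at this output position is [9 1 2 / 5 7 0 / 3 5 2]. Elementwise product with the kernel and sum: 9·1 + 1·1 + 2·1 + 5·-1 + 7·3 + 5·-1 + 2·-2.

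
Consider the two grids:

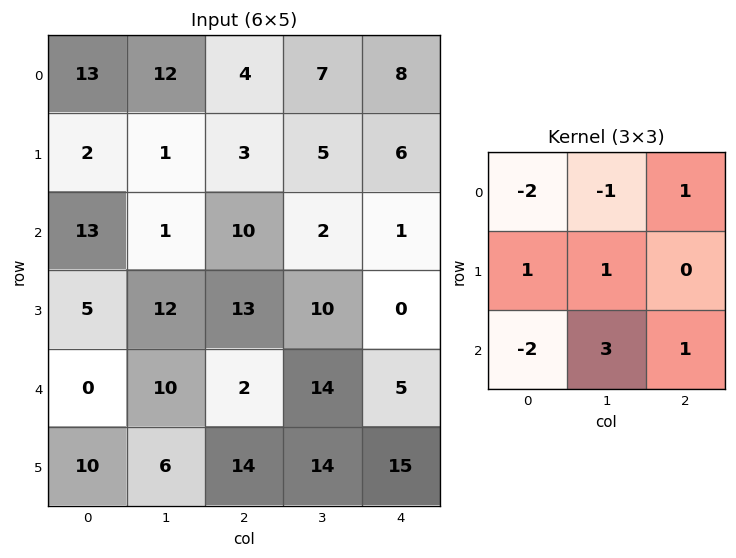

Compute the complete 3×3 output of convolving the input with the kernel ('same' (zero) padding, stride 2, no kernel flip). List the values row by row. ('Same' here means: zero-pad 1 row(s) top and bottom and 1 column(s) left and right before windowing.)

Output[0,0]: The receptive field on the zero-padded input at this output position is [0 0 0 / 0 13 12 / 0 2 1]. Elementwise product with the kernel and sum: 0·-2 + 0·-1 + 0·1 + 0·1 + 13·1 + 0·-2 + 2·3 + 1·1.
Output[0,1]: The receptive field on the zero-padded input at this output position is [0 0 0 / 12 4 7 / 1 3 5]. Elementwise product with the kernel and sum: 0·-2 + 0·-1 + 0·1 + 12·1 + 4·1 + 1·-2 + 3·3 + 5·1.

20 28 23
39 36 -33
43 29 16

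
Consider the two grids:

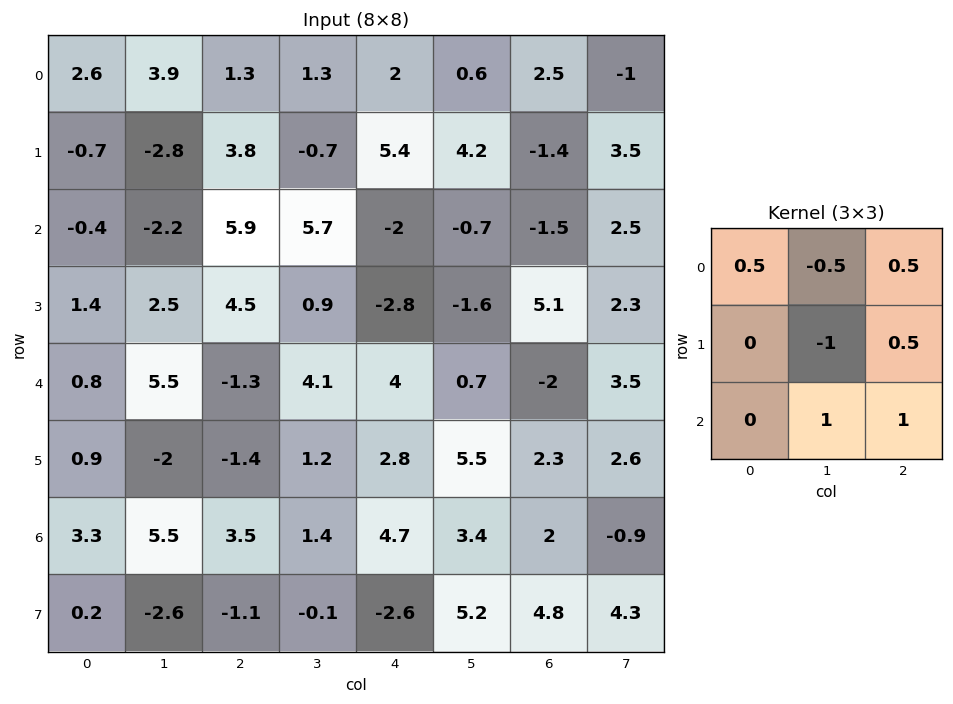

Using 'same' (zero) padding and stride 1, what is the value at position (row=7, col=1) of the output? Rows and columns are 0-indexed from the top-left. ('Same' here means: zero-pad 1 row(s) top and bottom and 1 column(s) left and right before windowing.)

The receptive field on the zero-padded input at this output position is [3.3 5.5 3.5 / 0.2 -2.6 -1.1 / 0 0 0]. Elementwise product with the kernel and sum: 3.3·0.5 + 5.5·-0.5 + 3.5·0.5 + -2.6·-1 + -1.1·0.5 + 0·1 + 0·1.

2.7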